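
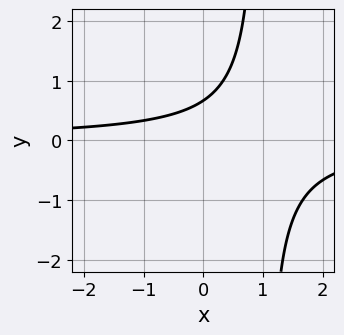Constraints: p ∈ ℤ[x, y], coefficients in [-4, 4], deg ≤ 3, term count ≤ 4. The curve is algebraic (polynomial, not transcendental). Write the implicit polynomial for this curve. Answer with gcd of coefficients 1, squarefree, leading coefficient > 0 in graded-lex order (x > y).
3*x*y - 3*y + 2

(a) Degree: no degree-1 curve has this shape, so deg p = 2.
(b) Observable constraints: it misses every integer gridline on the x-axis.
(c) Matching integer coefficients to the picture gives p.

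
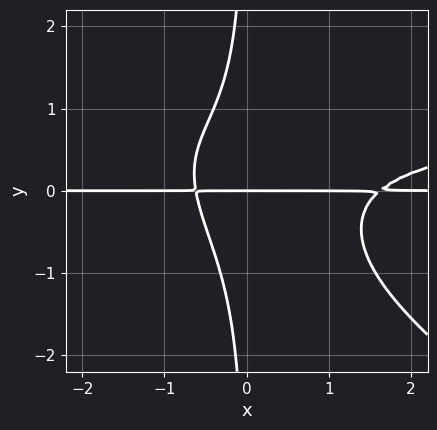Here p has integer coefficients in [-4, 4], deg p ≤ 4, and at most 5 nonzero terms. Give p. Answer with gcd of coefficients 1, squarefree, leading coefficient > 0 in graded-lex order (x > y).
2*x^2*y^2 + 3*x*y^3 - 2*x^2*y + 2*x*y + 2*y

First, deg p = 4.
Next, observable constraints: every point of the x-axis in the box is on the curve; it crosses the y-axis at the gridline y = 0.
Finally, putting this together gives p.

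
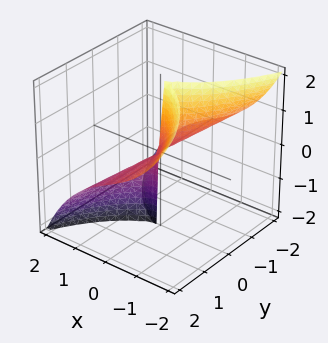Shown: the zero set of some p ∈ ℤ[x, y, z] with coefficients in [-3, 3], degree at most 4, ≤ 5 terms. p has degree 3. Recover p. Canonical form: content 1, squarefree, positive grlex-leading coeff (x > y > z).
First, degree: a generic line meets the surface in up to 3 points, so deg p = 3.
Then, reading off the gridlines: the visible z-axis segment lies entirely on the surface; every point of the y-axis in the box is on the surface; it crosses the x-axis at the gridline x = 0.
Finally, fitting integer coefficients to these (and the overall shape) gives p.

x^3 + x*y^2 + 2*y^2*z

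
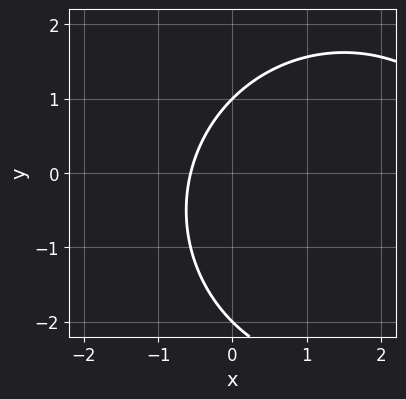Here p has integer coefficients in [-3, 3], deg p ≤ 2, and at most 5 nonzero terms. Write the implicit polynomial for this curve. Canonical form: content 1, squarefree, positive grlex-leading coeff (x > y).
The degree is 2 — the shape is more complex than any degree-1 curve.
From the visible intercepts: the y-axis gridline crossings are at y ∈ {-2, 1}.
Solving for integer coefficients yields p as stated.

x^2 + y^2 - 3*x + y - 2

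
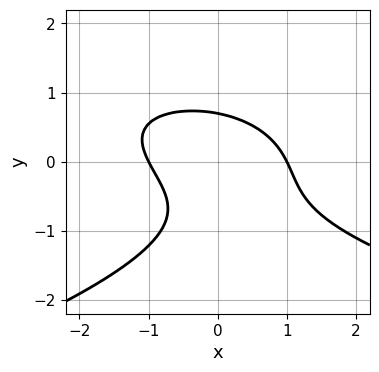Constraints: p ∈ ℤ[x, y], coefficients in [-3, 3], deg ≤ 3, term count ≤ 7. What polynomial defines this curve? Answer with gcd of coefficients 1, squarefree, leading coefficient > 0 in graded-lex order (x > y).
First, deg p = 3. The shape is more complex than any degree-2 curve.
Then, checking where it meets the axes: among the integer gridlines, it crosses the x-axis at x ∈ {-1, 1}.
Finally, fitting integer coefficients to these (and the overall shape) gives p.

3*y^3 + 2*x^2 + 2*x*y + 2*y^2 - 2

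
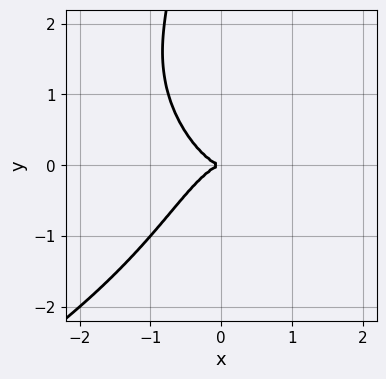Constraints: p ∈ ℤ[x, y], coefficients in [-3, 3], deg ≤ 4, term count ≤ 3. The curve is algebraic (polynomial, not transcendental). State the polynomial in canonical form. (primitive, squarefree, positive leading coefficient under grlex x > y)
x*y^3 + 3*x^3 + 2*y^2

1. The degree is 4 — a generic line meets the curve in up to 4 points.
2. Observable constraints: it meets the x-axis at x = 0 (among the integer gridlines); it crosses the y-axis at the gridline y = 0.
3. These observations pin down the coefficients.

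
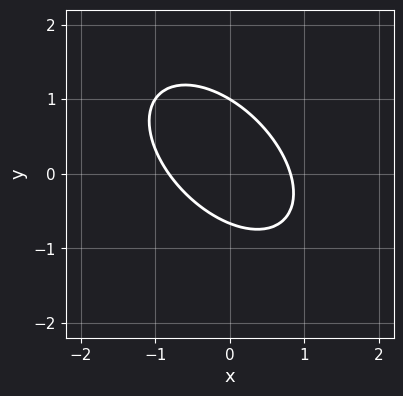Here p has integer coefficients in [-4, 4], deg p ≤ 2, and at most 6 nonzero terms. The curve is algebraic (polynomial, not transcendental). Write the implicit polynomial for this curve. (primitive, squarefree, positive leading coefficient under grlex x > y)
First, the degree is 2 — a generic line meets the curve in up to 2 points.
Next, from the visible intercepts: one y-axis crossing is at y = 1.
Finally, putting this together gives p.

3*x^2 + 3*x*y + 3*y^2 - y - 2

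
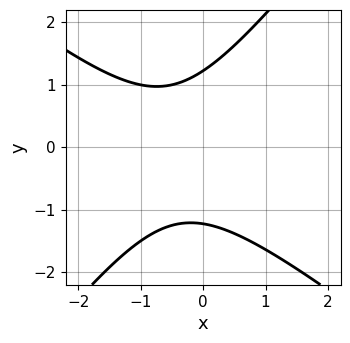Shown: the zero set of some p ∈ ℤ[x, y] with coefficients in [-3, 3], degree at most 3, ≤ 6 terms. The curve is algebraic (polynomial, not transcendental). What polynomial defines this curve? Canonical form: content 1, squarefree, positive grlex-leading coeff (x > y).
(a) Degree: no degree-1 curve has this shape, so deg p = 2.
(b) Reading off the gridlines: the curve avoids every integer x-axis point in the box.
(c) Solving for integer coefficients yields p as stated.

2*x^2 + x*y - 2*y^2 + 2*x + 3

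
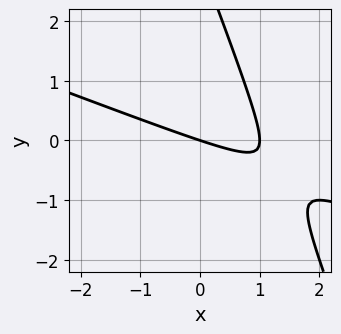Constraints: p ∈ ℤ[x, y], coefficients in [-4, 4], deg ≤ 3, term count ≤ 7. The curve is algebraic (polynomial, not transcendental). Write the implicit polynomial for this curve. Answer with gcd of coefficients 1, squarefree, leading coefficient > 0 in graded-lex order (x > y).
x^2 + 3*x*y + y^2 - x - 3*y

1. The degree is 2 — a generic line meets the curve in up to 2 points.
2. Checking where it meets the axes: it meets the y-axis at y = 0 (among the integer gridlines); the x-axis gridline crossings are at x ∈ {0, 1}.
3. Matching integer coefficients to the picture gives p.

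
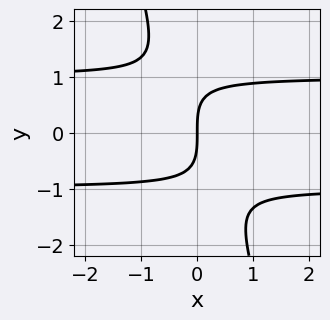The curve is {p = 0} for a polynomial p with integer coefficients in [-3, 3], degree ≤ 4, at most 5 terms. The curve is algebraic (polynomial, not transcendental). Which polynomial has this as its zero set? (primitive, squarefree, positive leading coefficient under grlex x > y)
3*x*y^2 + y^3 - 3*x

1. deg p = 3. A generic line meets the curve in up to 3 points.
2. Reading off the gridlines: it meets the y-axis at y = 0 (among the integer gridlines); it meets the x-axis at x = 0 (among the integer gridlines).
3. Putting this together gives p.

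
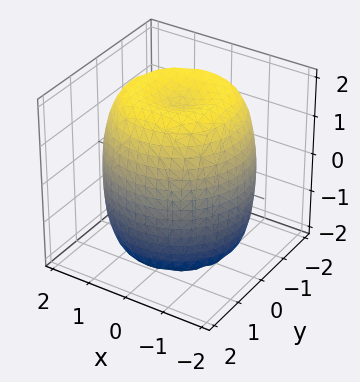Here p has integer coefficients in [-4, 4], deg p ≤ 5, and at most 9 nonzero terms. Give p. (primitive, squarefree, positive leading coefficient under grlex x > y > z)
First, deg p = 4.
Next, symmetries: the surface is invariant under rotation about z: p = q(x² + y², z).
Then, against the integer gridlines: a circular section at z = 2 has radius exactly 1.
Finally, together with the visible shape, these determine p as stated.

x^4 + 2*x^2*y^2 + y^4 - 2*x^2 - 2*y^2 + z^2 - 3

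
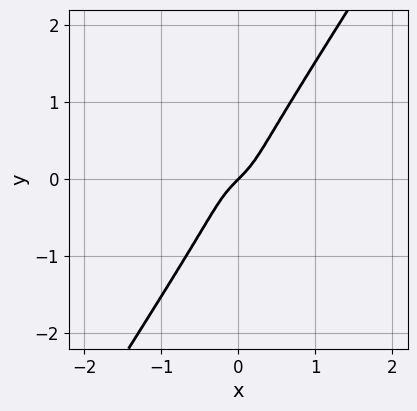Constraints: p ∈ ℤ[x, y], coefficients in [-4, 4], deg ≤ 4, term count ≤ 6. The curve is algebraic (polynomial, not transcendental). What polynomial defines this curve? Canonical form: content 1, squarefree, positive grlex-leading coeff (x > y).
1. Degree: the shape is more complex than any degree-2 curve, so deg p = 3.
2. Observable constraints: one x-axis crossing is at x = 0; it crosses the y-axis at the gridline y = 0.
3. The integer polynomial consistent with all of this is the stated p.

3*x^3 + 3*x^2*y - 2*y^3 + x - y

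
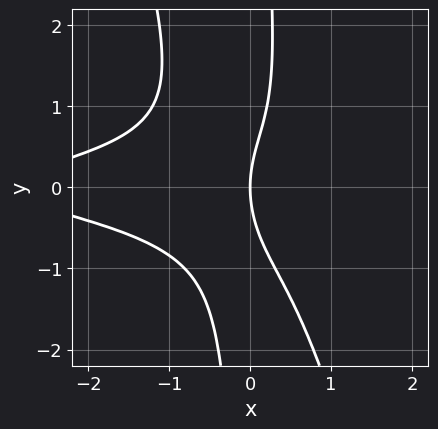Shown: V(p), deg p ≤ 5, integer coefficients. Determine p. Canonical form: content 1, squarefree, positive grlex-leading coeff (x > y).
3*x^2*y^2 + x*y^3 + x^2 - y^2 + 3*x

(a) The degree is 4 — the shape is more complex than any degree-3 curve.
(b) Reading off the gridlines: it meets the y-axis at y = 0 (among the integer gridlines); one x-axis crossing is at x = 0.
(c) Fitting integer coefficients to these (and the overall shape) gives p.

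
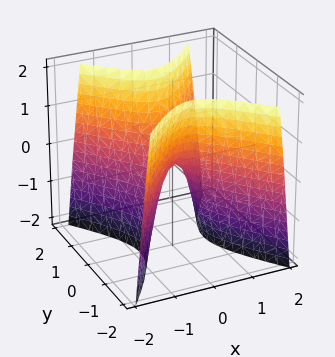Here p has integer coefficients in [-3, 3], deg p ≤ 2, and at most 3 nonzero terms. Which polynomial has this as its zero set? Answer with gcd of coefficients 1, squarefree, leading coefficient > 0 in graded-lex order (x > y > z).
(a) deg p = 2.
(b) Symmetries: the x ↦ −x reflection is a symmetry, so x appears only in even powers; it's symmetric under y → −y, forcing even powers of y.
(c) Observable constraints: it meets the y-axis at y = 0 (among the integer gridlines); it meets the x-axis at x = 0 (among the integer gridlines).
(d) These observations pin down the coefficients.

3*x^2 - 2*y^2 + z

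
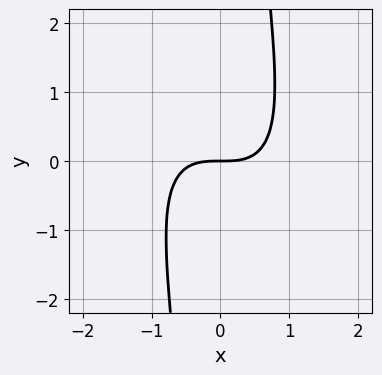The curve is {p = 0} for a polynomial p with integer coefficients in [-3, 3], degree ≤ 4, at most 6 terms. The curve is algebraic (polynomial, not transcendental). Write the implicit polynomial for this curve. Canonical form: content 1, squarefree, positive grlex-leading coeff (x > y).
2*x^3 + 2*x^2*y + x*y^2 - 3*y

deg p = 3.
From the visible intercepts: it meets the x-axis at x = 0 (among the integer gridlines); it crosses the y-axis at the gridline y = 0.
Fitting integer coefficients to these (and the overall shape) gives p.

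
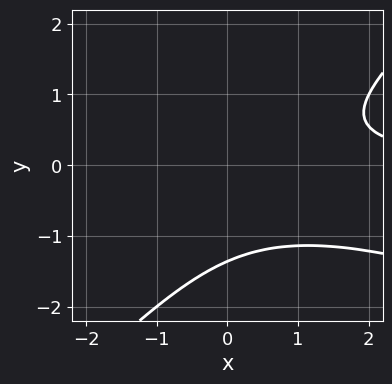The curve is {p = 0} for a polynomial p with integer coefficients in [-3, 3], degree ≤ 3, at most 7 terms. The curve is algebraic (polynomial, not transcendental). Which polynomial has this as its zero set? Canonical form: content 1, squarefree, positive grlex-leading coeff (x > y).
x^2*y + 2*x*y^2 - 3*y^3 - 3*y^2 - 2

First, the degree is 3 — the shape is more complex than any degree-2 curve.
Then, checking where it meets the axes: no x-intercept at any integer in the box.
Finally, solving for integer coefficients yields p as stated.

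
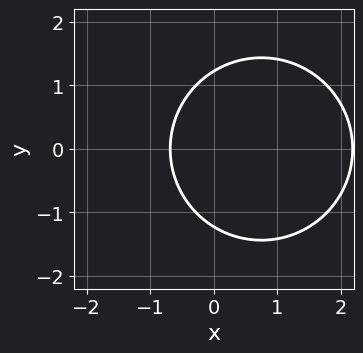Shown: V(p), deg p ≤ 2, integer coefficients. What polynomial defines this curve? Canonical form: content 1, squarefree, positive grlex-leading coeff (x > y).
2*x^2 + 2*y^2 - 3*x - 3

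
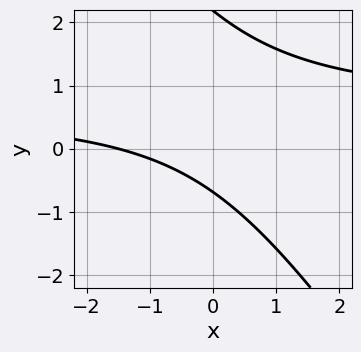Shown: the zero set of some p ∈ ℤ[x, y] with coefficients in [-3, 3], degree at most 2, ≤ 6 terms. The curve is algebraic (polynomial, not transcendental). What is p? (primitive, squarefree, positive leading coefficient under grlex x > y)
Degree: the shape is more complex than any degree-1 curve, so deg p = 2.
The integer polynomial consistent with all of this is the stated p.

3*x*y + 2*y^2 - 2*x - 3*y - 3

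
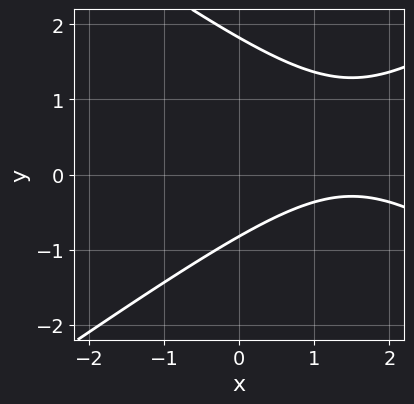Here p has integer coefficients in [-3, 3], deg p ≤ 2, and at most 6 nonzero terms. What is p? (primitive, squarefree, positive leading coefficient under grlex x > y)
x^2 - 2*y^2 - 3*x + 2*y + 3

(a) Degree: a generic line meets the curve in up to 2 points, so deg p = 2.
(b) From the visible intercepts: it misses every integer gridline on the x-axis.
(c) Fitting integer coefficients to these (and the overall shape) gives p.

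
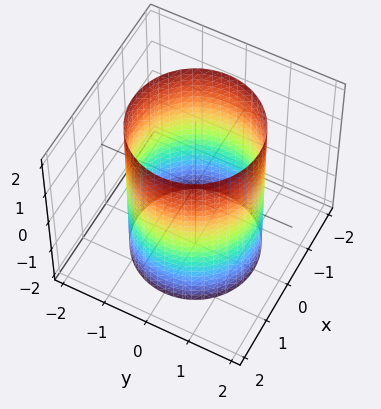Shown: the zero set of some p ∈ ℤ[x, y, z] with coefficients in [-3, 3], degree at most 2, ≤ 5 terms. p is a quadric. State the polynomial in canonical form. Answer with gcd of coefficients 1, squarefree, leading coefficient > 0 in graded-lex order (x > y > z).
(a) The degree is 2 — a cylinder; a quadric.
(b) Symmetries: the z ↦ −z reflection is a symmetry, so z appears only in even powers; rotational symmetry about the z-axis ⇒ p depends on x, y only through x² + y².
(c) From the visible intercepts: a circular section at z = 1 has radius between 1 and 2; no z-intercept at any integer in the box.
(d) Solving for integer coefficients yields p as stated.

x^2 + y^2 - 2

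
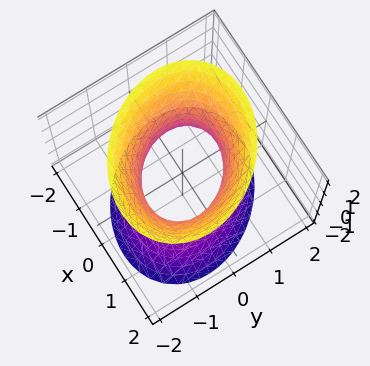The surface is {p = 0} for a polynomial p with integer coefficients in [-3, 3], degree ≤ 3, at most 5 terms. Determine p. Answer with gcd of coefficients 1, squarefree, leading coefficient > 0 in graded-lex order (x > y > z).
2*x^2 + x*y + 2*y^2 - z^2 - 2

(a) The degree is 2 — the shape is more complex than any degree-1 surface.
(b) Checking where it meets the axes: among the integer gridlines, it crosses the y-axis at y ∈ {-1, 1}; among the integer gridlines, it crosses the x-axis at x ∈ {-1, 1}.
(c) Fitting integer coefficients to these (and the overall shape) gives p.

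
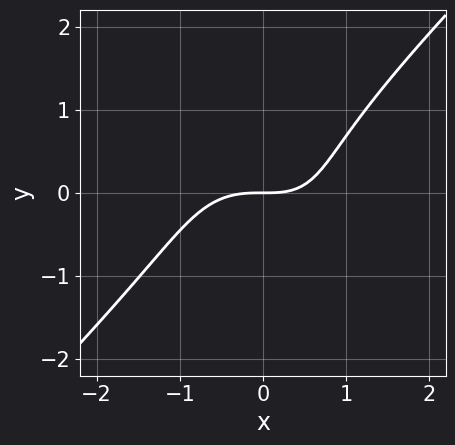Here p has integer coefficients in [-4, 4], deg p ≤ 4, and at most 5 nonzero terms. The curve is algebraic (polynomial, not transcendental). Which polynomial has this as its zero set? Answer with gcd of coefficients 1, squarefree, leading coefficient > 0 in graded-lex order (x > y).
Degree: a generic line meets the curve in up to 3 points, so deg p = 3.
Against the integer gridlines: it meets the y-axis at y = 0 (among the integer gridlines); one x-axis crossing is at x = 0.
Matching integer coefficients to the picture gives p.

2*x^3 - 2*y^3 + x*y - 3*y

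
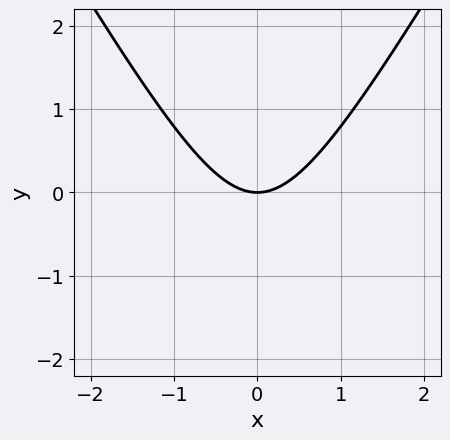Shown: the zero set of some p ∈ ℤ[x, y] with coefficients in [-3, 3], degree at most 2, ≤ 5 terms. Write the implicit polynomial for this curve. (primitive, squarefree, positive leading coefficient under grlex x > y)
deg p = 2. The shape is more complex than any degree-1 curve.
Symmetries: it's symmetric under x → −x, forcing even powers of x.
From the axis intercepts and sections: it meets the x-axis at x = 0 (among the integer gridlines); it meets the y-axis at y = 0 (among the integer gridlines).
Solving for integer coefficients yields p as stated.

3*x^2 - y^2 - 3*y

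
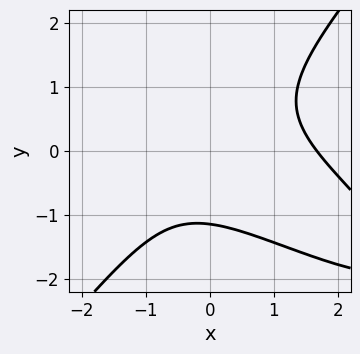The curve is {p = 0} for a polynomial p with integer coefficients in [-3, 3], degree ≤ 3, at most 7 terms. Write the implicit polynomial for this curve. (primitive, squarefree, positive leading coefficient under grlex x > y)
x^3 + 2*x^2*y - 2*y^3 - x - 3

First, the degree is 3 — the shape is more complex than any degree-2 curve.
Finally, putting this together gives p.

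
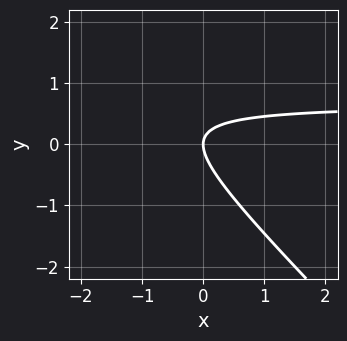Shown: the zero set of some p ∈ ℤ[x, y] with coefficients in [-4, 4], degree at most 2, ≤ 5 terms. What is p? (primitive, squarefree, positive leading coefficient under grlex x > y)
The degree is 2 — the shape is more complex than any degree-1 curve.
Checking where it meets the axes: it crosses the x-axis at the gridline x = 0; it crosses the y-axis at the gridline y = 0.
Solving for integer coefficients yields p as stated.

3*x*y + 3*y^2 - 2*x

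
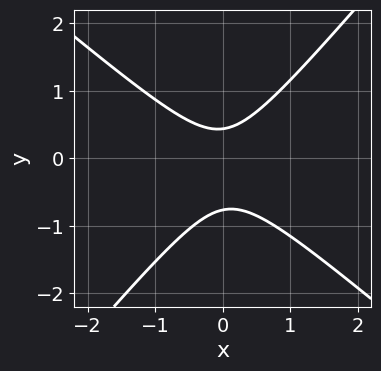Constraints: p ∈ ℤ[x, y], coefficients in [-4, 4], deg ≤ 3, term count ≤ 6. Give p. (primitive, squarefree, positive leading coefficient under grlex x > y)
3*x^2 + x*y - 3*y^2 - y + 1

First, degree: the shape is more complex than any degree-1 curve, so deg p = 2.
Then, from the visible intercepts: no x-intercept at any integer in the box.
Finally, matching integer coefficients to the picture gives p.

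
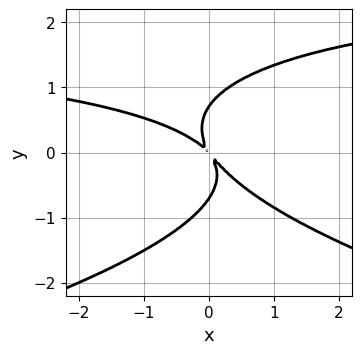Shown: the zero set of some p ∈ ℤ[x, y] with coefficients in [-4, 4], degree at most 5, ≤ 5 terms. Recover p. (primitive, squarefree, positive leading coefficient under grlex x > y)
(a) deg p = 4. A generic line meets the curve in up to 4 points.
(b) Matching integer coefficients to the picture gives p.

2*y^4 + x^2*y - 2*x^2 - 3*x*y - y^2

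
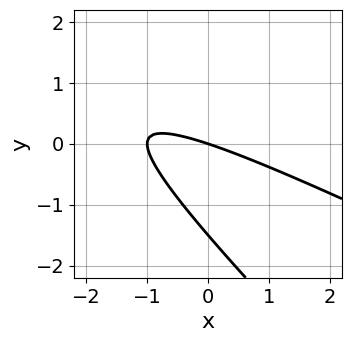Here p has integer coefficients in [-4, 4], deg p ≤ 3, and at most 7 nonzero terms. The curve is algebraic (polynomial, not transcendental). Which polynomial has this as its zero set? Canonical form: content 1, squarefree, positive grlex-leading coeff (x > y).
First, deg p = 2.
Next, checking where it meets the axes: one y-axis crossing is at y = 0; among the integer gridlines, it crosses the x-axis at x ∈ {-1, 0}.
Finally, putting this together gives p.

x^2 + 3*x*y + 2*y^2 + x + 3*y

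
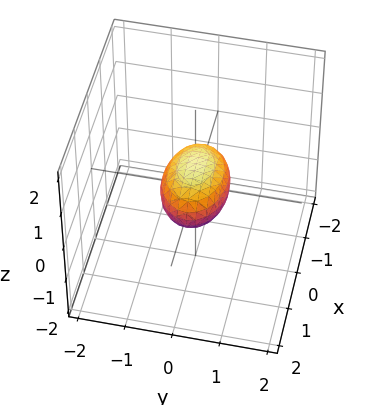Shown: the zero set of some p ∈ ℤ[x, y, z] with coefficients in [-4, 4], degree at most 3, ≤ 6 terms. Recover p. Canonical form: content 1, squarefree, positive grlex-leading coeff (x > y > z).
x^2 + 2*y^2 + 2*z^2 - 1

First, degree: bounded and convex; a quadric, so deg p = 2.
Then, symmetries: mirror symmetry y ↦ −y ⇒ only even powers of y; mirror symmetry z ↦ −z ⇒ only even powers of z; it's symmetric under x → −x, forcing even powers of x.
Next, from the visible intercepts: the x-axis gridline crossings are at x ∈ {-1, 1}.
Finally, putting this together gives p.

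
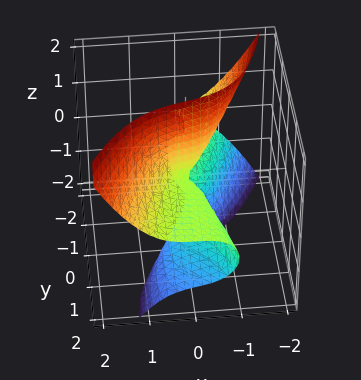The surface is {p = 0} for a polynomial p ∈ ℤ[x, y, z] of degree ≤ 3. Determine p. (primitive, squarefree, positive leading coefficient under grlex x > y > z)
3*x^3 + x*z^2 - y^2*z - 3*y*z^2 - 2*y*z

(a) Degree: no degree-2 surface has this shape, so deg p = 3.
(b) Reading off the gridlines: one x-axis crossing is at x = 0; the visible y-axis segment lies entirely on the surface.
(c) Putting this together gives p. Check: (0, 0, -1) on the z-axis lies on the surface, and p(0, 0, -1) = 0. ✓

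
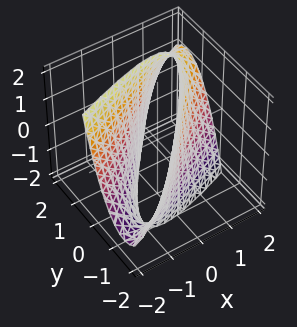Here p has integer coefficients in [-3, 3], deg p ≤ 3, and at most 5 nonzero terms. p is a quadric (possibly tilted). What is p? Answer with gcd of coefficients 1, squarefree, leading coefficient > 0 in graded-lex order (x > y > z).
x^2 - 3*x*y + x*z + 2*y^2 - 2

1. deg p = 2. The shape is more complex than any degree-1 surface.
2. From the axis intercepts and sections: the y-axis gridline crossings are at y ∈ {-1, 1}; the surface avoids every integer z-axis point in the box.
3. Fitting integer coefficients to these (and the overall shape) gives p.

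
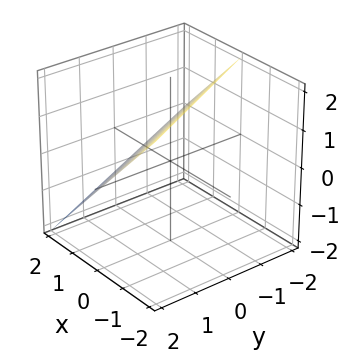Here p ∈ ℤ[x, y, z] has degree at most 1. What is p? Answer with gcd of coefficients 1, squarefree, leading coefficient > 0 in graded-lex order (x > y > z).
1. Degree: the surface is flat (a plane), so deg p = 1.
2. Checking where it meets the axes: one z-axis crossing is at z = 1; it crosses the y-axis at the gridline y = 2.
3. Matching integer coefficients to the picture gives p.

2*x + y + 2*z - 2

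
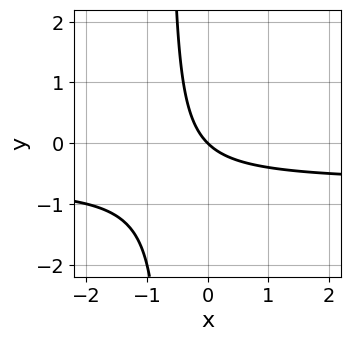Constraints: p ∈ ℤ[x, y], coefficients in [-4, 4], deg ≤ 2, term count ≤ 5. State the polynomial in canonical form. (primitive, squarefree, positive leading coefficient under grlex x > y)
First, the degree is 2 — the shape is more complex than any degree-1 curve.
Then, against the integer gridlines: it crosses the y-axis at the gridline y = 0; it crosses the x-axis at the gridline x = 0.
Finally, matching integer coefficients to the picture gives p.

3*x*y + 2*x + 2*y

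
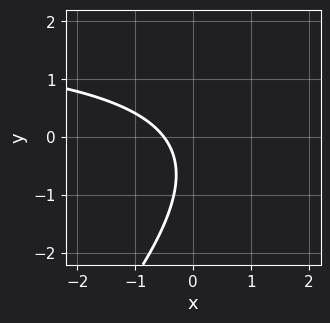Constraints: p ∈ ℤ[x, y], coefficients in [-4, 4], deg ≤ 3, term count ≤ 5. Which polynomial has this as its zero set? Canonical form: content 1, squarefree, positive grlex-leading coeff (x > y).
x*y - y^2 - 2*x - y - 1

Degree: no degree-1 curve has this shape, so deg p = 2.
Observable constraints: the curve avoids every integer y-axis point in the box.
Assembling these constraints gives the stated polynomial.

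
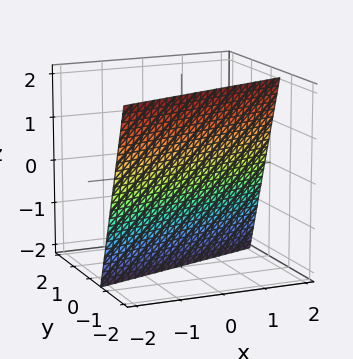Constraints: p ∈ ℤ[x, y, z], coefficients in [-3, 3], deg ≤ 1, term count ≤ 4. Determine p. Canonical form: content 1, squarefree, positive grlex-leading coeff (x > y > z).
x - 3*y - z - 2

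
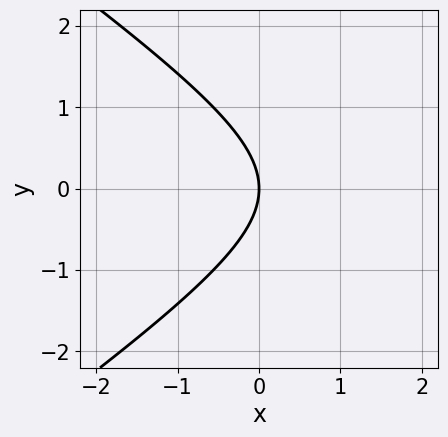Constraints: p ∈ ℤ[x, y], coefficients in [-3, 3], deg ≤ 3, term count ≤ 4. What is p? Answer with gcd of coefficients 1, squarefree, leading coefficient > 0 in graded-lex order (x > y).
x^2 - 2*y^2 - 3*x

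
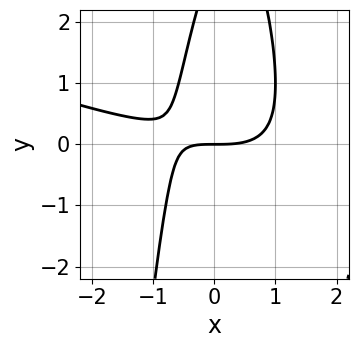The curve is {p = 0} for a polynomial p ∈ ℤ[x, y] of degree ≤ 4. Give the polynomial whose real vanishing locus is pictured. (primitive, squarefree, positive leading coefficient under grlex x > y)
(a) Degree: no degree-2 curve has this shape, so deg p = 3.
(b) Observable constraints: one x-axis crossing is at x = 0; one y-axis crossing is at y = 0.
(c) Together with the visible shape, these determine p as stated.

x^3 + 3*x^2*y - 2*x*y + y^2 - 3*y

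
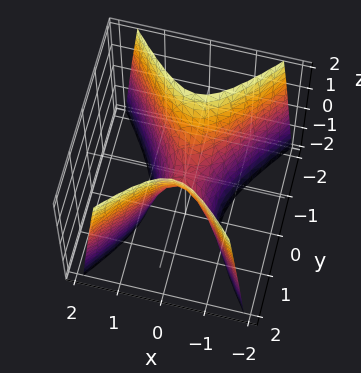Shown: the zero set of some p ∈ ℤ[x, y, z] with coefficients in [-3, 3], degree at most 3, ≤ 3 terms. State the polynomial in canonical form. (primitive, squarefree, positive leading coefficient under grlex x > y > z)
3*x^2 - 2*y^2 + z

Degree: a hyperbolic paraboloid; a quadric, so deg p = 2.
Symmetries: the y ↦ −y reflection is a symmetry, so y appears only in even powers; it's symmetric under x → −x, forcing even powers of x.
Checking where it meets the axes: it crosses the y-axis at the gridline y = 0; it crosses the z-axis at the gridline z = 0; it meets the x-axis at x = 0 (among the integer gridlines).
Together with the visible shape, these determine p as stated.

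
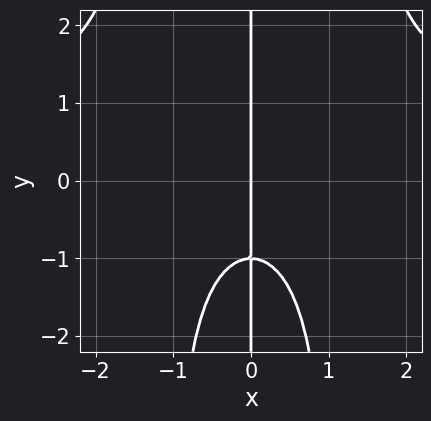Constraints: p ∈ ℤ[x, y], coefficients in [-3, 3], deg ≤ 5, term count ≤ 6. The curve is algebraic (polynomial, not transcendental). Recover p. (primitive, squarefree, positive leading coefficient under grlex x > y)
2*x^3*y - 2*x^3 - 3*x*y - 3*x

1. Degree: the shape is more complex than any degree-3 curve, so deg p = 4.
2. Checking where it meets the axes: every point of the y-axis in the box is on the curve; it meets the x-axis at x = 0 (among the integer gridlines).
3. Solving for integer coefficients yields p as stated.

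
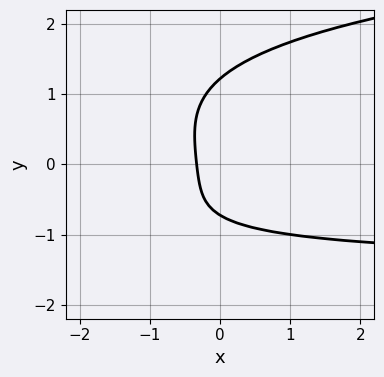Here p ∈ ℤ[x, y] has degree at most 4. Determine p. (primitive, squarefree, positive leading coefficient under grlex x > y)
y^4 - 2*x*y - 3*x - y - 1

First, the degree is 4 — the shape is more complex than any degree-3 curve.
Finally, the integer polynomial consistent with all of this is the stated p.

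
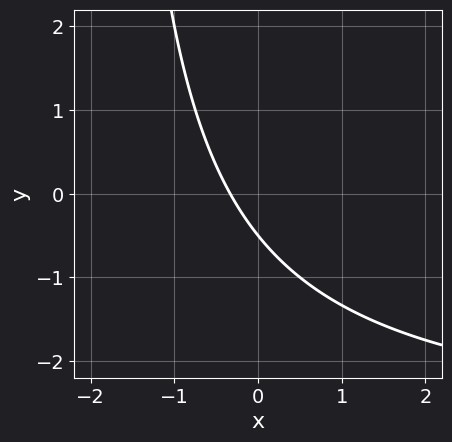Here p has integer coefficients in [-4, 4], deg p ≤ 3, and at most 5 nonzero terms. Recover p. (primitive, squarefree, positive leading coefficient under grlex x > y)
x*y + 3*x + 2*y + 1

First, the degree is 2 — a generic line meets the curve in up to 2 points.
Finally, putting this together gives p.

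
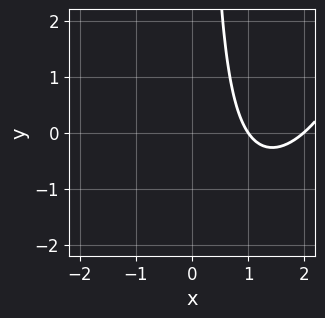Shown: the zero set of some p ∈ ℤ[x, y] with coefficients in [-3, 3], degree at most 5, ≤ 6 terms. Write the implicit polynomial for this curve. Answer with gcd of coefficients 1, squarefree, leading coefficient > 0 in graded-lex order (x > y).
First, degree: a generic line meets the curve in up to 4 points, so deg p = 4.
Then, observable constraints: it misses every integer gridline on the y-axis; the x-axis gridline crossings are at x ∈ {1, 2}.
Finally, these observations pin down the coefficients.

x^4 - 2*x^3 - 2*x^2*y - x + 2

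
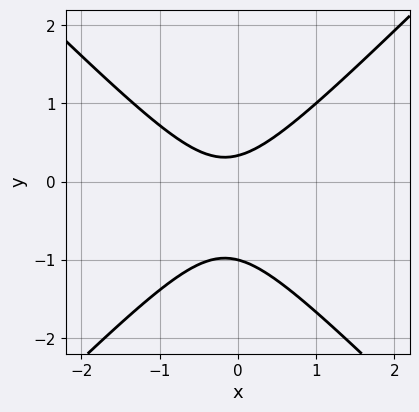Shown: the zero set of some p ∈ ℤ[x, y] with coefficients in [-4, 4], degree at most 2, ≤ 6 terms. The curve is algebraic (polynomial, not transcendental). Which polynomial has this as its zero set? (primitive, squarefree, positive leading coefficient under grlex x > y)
(a) deg p = 2. The shape is more complex than any degree-1 curve.
(b) From the visible intercepts: it misses every integer gridline on the x-axis; one y-axis crossing is at y = -1.
(c) Matching integer coefficients to the picture gives p.

3*x^2 - 3*y^2 + x - 2*y + 1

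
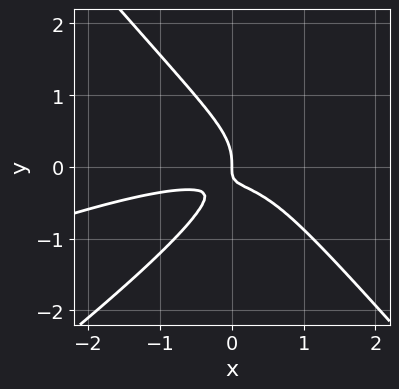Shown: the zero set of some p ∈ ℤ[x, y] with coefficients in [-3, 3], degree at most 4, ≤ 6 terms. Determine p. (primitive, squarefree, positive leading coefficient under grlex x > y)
Degree: no degree-2 curve has this shape, so deg p = 3.
From the axis intercepts and sections: it meets the x-axis at x = 0 (among the integer gridlines); it meets the y-axis at y = 0 (among the integer gridlines).
Solving for integer coefficients yields p as stated.

x^3 - 3*x^2*y + 3*y^3 + 3*x*y + x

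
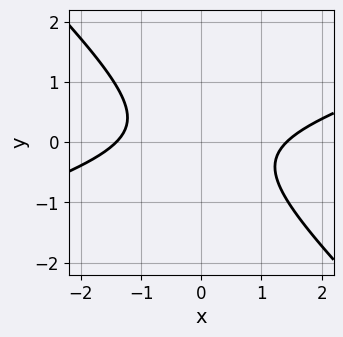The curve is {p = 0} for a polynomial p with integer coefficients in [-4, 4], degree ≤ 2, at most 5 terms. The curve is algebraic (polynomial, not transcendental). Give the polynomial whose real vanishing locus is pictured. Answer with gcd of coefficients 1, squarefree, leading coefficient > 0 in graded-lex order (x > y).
x^2 - 2*x*y - 3*y^2 - 2

First, the degree is 2 — no degree-1 curve has this shape.
Next, against the integer gridlines: it misses every integer gridline on the y-axis.
Finally, matching integer coefficients to the picture gives p.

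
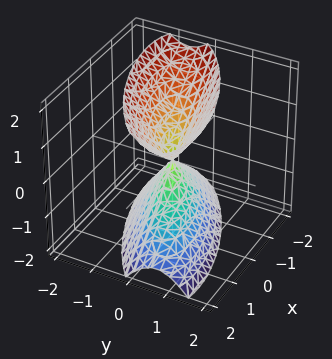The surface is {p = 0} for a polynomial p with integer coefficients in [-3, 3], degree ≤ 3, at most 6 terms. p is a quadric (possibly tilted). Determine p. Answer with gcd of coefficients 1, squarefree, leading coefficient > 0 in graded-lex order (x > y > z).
1. The picture has 2 separate pieces. They look like related sheets of one shape, so recover p as a whole.
2. Degree: a generic line meets the surface in up to 2 points, so deg p = 2.
3. From the axis intercepts and sections: it meets the y-axis at y = 0 (among the integer gridlines); it crosses the x-axis at the gridline x = 0; one z-axis crossing is at z = 0.
4. These observations pin down the coefficients.

x^2 - 2*x*y + 3*y^2 - z^2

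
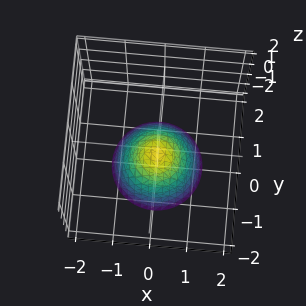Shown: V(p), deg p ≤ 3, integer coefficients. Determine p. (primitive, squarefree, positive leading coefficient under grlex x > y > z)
Degree: the shape is more complex than any degree-1 surface, so deg p = 2.
Symmetry: every cross-section ⟂ z is a circle, so x, y appear only via x² + y².
From the axis intercepts and sections: no x-intercept at any integer in the box; the surface avoids every integer y-axis point in the box; a circular section at z = -1 has radius between 0 and 1.
Matching integer coefficients to the picture gives p.

3*x^2 + 3*y^2 + 3*z + 2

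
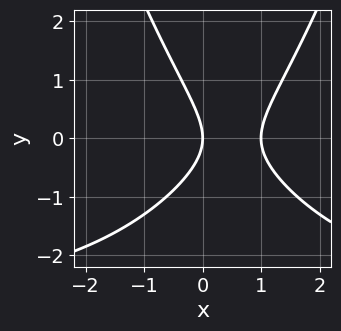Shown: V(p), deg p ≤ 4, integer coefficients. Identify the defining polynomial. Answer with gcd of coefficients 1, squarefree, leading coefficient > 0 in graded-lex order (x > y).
x^2*y + 3*x^2 - x*y - 2*y^2 - 3*x

First, deg p = 3.
Next, from the axis intercepts and sections: the x-axis gridline crossings are at x ∈ {0, 1}; it crosses the y-axis at the gridline y = 0.
Finally, assembling these constraints gives the stated polynomial.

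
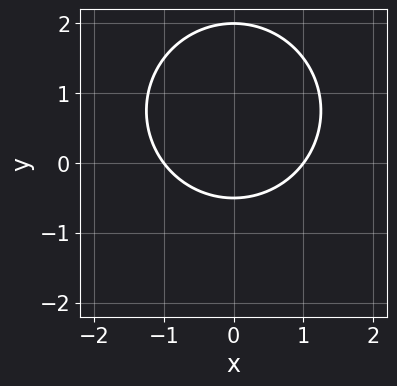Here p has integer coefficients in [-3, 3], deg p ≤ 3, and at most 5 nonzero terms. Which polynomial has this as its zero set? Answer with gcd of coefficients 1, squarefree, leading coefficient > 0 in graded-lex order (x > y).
2*x^2 + 2*y^2 - 3*y - 2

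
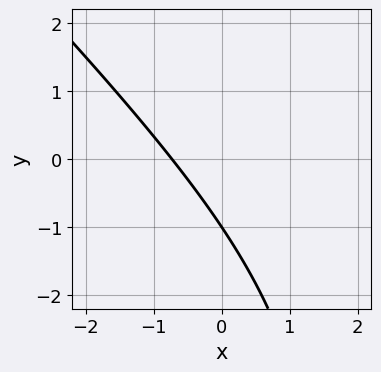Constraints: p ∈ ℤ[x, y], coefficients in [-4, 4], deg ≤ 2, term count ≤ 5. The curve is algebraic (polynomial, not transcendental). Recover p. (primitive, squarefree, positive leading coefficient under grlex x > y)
x^2 + x*y - 2*x - 2*y - 2

The degree is 2 — no degree-1 curve has this shape.
Reading off the gridlines: one y-axis crossing is at y = -1.
These observations pin down the coefficients.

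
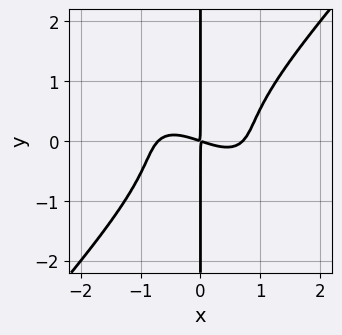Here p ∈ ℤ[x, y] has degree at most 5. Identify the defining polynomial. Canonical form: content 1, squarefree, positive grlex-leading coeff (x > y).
(a) Degree: the shape is more complex than any degree-3 curve, so deg p = 4.
(b) Reading off the gridlines: the visible y-axis segment lies entirely on the curve.
(c) Fitting integer coefficients to these (and the overall shape) gives p.

2*x^4 + 2*x^3*y - 3*x*y^3 - x^2 - 3*x*y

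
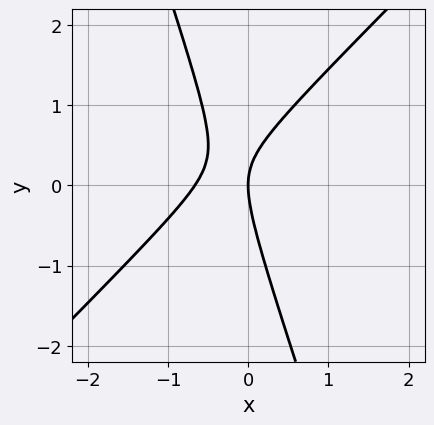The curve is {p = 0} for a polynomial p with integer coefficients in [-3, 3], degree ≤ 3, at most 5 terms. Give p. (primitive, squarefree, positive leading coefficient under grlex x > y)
3*x^2 - 2*x*y - y^2 + 2*x

First, degree: a generic line meets the curve in up to 2 points, so deg p = 2.
Next, from the visible intercepts: one y-axis crossing is at y = 0; one x-axis crossing is at x = 0.
Finally, assembling these constraints gives the stated polynomial.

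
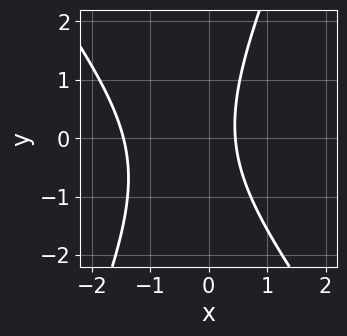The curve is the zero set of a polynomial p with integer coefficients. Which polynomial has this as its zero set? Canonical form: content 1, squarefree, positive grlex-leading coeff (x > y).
(a) Degree: a generic line meets the curve in up to 2 points, so deg p = 2.
(b) Reading off the gridlines: the curve avoids every integer y-axis point in the box.
(c) Assembling these constraints gives the stated polynomial.

3*x^2 + x*y - y^2 + 3*x - 2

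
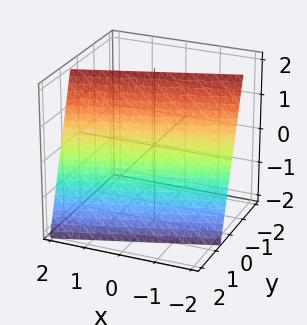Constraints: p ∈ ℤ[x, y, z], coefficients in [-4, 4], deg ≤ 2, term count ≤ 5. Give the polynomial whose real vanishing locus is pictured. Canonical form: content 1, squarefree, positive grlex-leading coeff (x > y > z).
x - 3*y - z + 2

(a) Degree: the surface is flat (a plane), so deg p = 1.
(b) Against the integer gridlines: one z-axis crossing is at z = 2; it crosses the x-axis at the gridline x = -2.
(c) Solving for integer coefficients yields p as stated.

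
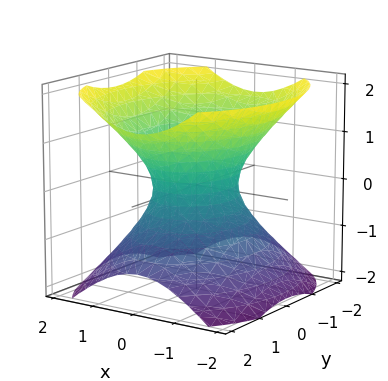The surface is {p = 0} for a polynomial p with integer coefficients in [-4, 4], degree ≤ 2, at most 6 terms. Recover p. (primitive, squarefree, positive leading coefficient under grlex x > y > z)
3*x^2 + 2*y^2 - 3*z^2 - 2

1. deg p = 2. An hourglass — one-sheet hyperboloid; a quadric.
2. Symmetries: mirror symmetry z ↦ −z ⇒ only even powers of z; it's symmetric under x → −x, forcing even powers of x; it's symmetric under y → −y, forcing even powers of y.
3. Checking where it meets the axes: the y-axis gridline crossings are at y ∈ {-1, 1}; the surface avoids every integer z-axis point in the box.
4. Matching integer coefficients to the picture gives p.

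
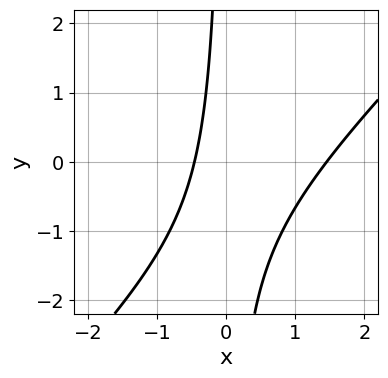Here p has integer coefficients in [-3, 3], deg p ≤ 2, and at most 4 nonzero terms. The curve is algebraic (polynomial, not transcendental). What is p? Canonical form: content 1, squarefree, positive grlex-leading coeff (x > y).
3*x^2 - 3*x*y - 3*x - 2

1. The degree is 2 — a generic line meets the curve in up to 2 points.
2. Observable constraints: no y-intercept at any integer in the box.
3. Putting this together gives p.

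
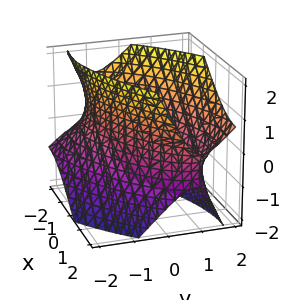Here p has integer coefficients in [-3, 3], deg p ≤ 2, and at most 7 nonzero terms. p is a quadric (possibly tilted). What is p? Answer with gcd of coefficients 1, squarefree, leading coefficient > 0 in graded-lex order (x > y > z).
(a) Degree: a generic line meets the surface in up to 2 points, so deg p = 2.
(b) From the axis intercepts and sections: no z-intercept at any integer in the box; the y-axis gridline crossings are at y ∈ {-1, 1}.
(c) Putting this together gives p.

x^2 - 2*x*y + 2*y^2 - y*z - z^2 - 2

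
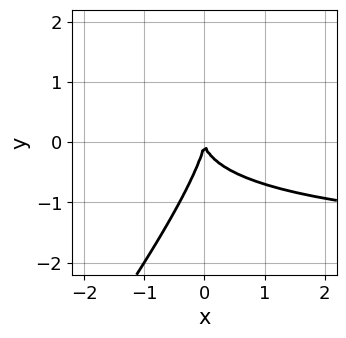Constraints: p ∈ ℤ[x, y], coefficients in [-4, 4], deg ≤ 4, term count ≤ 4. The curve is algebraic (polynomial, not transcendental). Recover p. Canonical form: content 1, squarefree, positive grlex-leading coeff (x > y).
First, the degree is 3 — the shape is more complex than any degree-2 curve.
Then, against the integer gridlines: it meets the y-axis at y = 0 (among the integer gridlines); it crosses the x-axis at the gridline x = 0.
Finally, these observations pin down the coefficients.

x^2*y - 2*x*y^2 + y^3 + 2*x^2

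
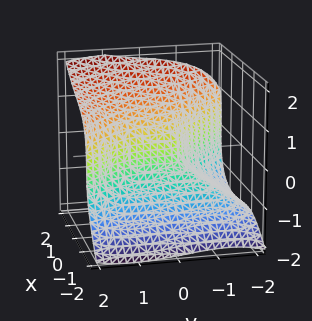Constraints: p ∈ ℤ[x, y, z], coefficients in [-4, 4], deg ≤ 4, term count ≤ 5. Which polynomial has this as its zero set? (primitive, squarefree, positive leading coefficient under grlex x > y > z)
deg p = 3.
From the visible intercepts: it crosses the y-axis at the gridline y = 0; it meets the x-axis at x = 0 (among the integer gridlines); one z-axis crossing is at z = 0.
These observations pin down the coefficients.

2*x^3 + y^3 - 3*z^3 + 2*x*y + 2*x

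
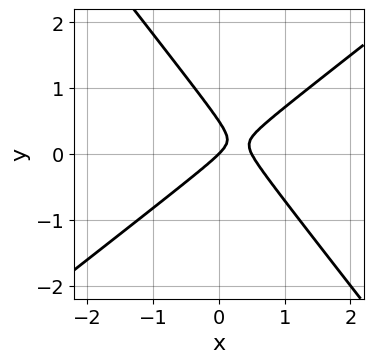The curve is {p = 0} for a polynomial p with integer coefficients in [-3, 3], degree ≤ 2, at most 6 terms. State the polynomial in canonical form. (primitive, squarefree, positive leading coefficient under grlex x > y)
First, deg p = 2.
Then, from the axis intercepts and sections: it meets the x-axis at x = 0 (among the integer gridlines); it meets the y-axis at y = 0 (among the integer gridlines).
Finally, together with the visible shape, these determine p as stated.

2*x^2 - x*y - 2*y^2 - x + y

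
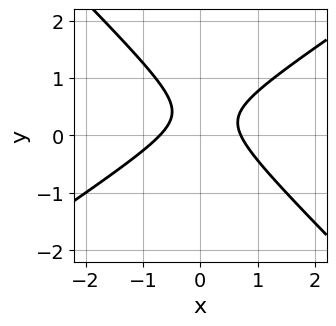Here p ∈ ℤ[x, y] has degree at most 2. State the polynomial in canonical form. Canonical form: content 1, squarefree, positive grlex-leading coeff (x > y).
2*x^2 - x*y - 3*y^2 + 2*y - 1

(a) Degree: the shape is more complex than any degree-1 curve, so deg p = 2.
(b) Observable constraints: no y-intercept at any integer in the box.
(c) Putting this together gives p.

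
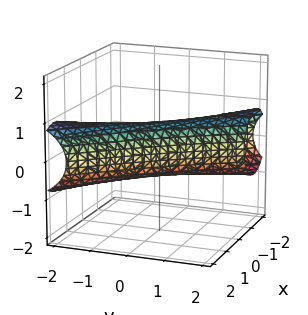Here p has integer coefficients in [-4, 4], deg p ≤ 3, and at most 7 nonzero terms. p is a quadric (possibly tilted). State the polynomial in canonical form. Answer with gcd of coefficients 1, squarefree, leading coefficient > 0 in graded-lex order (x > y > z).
First, degree: the shape is more complex than any degree-1 surface, so deg p = 2.
Next, from the visible intercepts: among the integer gridlines, it crosses the y-axis at y ∈ {-1, 1}.
Finally, solving for integer coefficients yields p as stated.

2*x^2 + 3*x*y + y^2 + 2*z^2 - 1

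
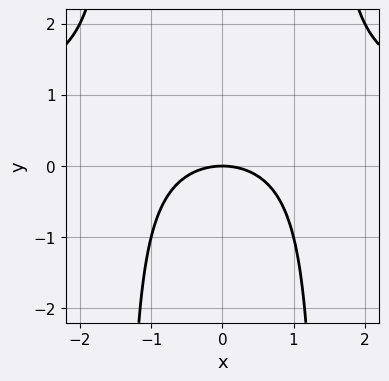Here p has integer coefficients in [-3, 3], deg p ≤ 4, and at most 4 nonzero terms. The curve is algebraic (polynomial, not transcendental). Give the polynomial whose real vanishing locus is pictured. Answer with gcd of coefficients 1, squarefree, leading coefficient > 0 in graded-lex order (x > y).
(a) The degree is 3 — the shape is more complex than any degree-2 curve.
(b) Symmetries: mirror symmetry x ↦ −x ⇒ only even powers of x.
(c) From the axis intercepts and sections: one x-axis crossing is at x = 0; it meets the y-axis at y = 0 (among the integer gridlines).
(d) Matching integer coefficients to the picture gives p.

x^2*y - x^2 - 2*y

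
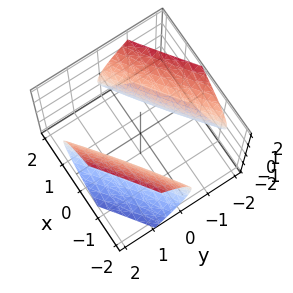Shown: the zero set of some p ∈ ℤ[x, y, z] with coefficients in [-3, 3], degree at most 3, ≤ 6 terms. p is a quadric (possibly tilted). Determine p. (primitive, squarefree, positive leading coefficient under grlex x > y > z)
x^2 - 3*x*y + 2*y^2 - 2*z^2 - 3

(a) The picture has 2 separate pieces. Treating them together as one polynomial.
(b) deg p = 2. No degree-1 surface has this shape.
(c) Observable constraints: no z-intercept at any integer in the box.
(d) Fitting integer coefficients to these (and the overall shape) gives p.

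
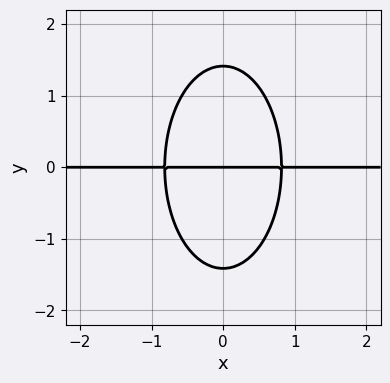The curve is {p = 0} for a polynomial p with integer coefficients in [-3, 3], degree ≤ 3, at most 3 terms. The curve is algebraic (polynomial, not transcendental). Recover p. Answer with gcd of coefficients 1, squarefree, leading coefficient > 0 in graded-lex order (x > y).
Degree: the shape is more complex than any degree-2 curve, so deg p = 3.
Symmetries: the x ↦ −x reflection is a symmetry, so x appears only in even powers.
Against the integer gridlines: it crosses the y-axis at the gridline y = 0; the visible x-axis segment lies entirely on the curve.
Assembling these constraints gives the stated polynomial.

3*x^2*y + y^3 - 2*y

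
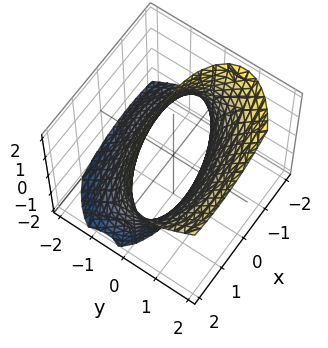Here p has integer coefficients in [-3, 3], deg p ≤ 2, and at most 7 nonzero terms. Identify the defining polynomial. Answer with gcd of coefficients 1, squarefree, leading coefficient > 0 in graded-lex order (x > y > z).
The degree is 2 — no degree-1 surface has this shape.
Against the integer gridlines: no z-intercept at any integer in the box; among the integer gridlines, it crosses the y-axis at y ∈ {-1, 1}.
Together with the visible shape, these determine p as stated.

x^2 - x*y + 3*y^2 - 3*y*z - 3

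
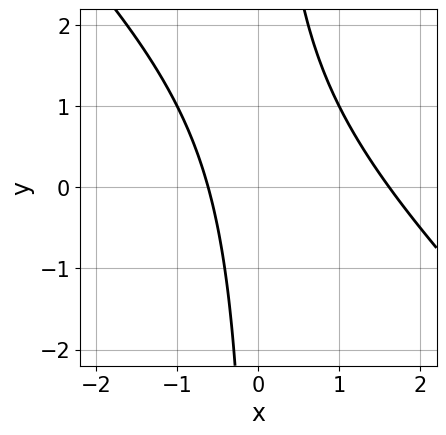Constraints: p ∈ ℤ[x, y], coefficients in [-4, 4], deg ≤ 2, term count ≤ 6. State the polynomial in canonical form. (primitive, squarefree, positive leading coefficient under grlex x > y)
(a) The degree is 2 — no degree-1 curve has this shape.
(b) Against the integer gridlines: the curve avoids every integer y-axis point in the box.
(c) The integer polynomial consistent with all of this is the stated p.

x^2 + x*y - x - 1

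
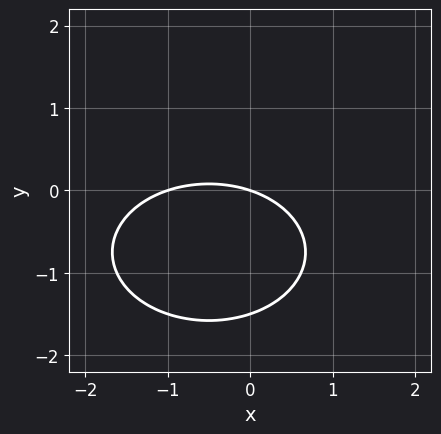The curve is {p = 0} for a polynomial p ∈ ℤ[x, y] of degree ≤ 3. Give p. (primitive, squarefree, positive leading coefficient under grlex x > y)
x^2 + 2*y^2 + x + 3*y

deg p = 2. A generic line meets the curve in up to 2 points.
Observable constraints: the x-axis gridline crossings are at x ∈ {-1, 0}; one y-axis crossing is at y = 0.
Matching integer coefficients to the picture gives p.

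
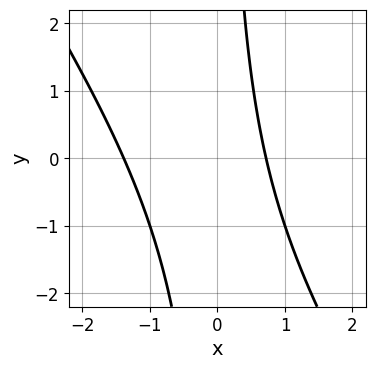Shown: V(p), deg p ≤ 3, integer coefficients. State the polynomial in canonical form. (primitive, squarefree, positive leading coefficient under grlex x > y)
Degree: a generic line meets the curve in up to 2 points, so deg p = 2.
From the visible intercepts: it misses every integer gridline on the y-axis.
Assembling these constraints gives the stated polynomial.

3*x^2 + 2*x*y + 2*x - 3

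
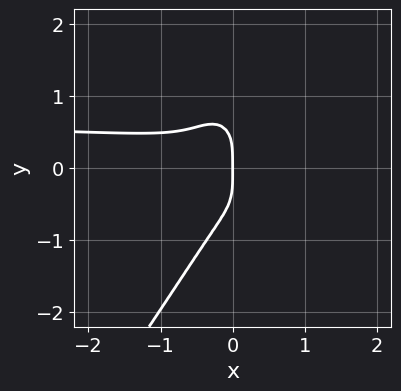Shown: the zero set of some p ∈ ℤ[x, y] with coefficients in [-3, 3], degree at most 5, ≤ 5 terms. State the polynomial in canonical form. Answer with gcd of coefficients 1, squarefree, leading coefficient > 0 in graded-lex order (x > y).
3*x^3*y - y^4 - 2*x^3 - 3*x^2*y - x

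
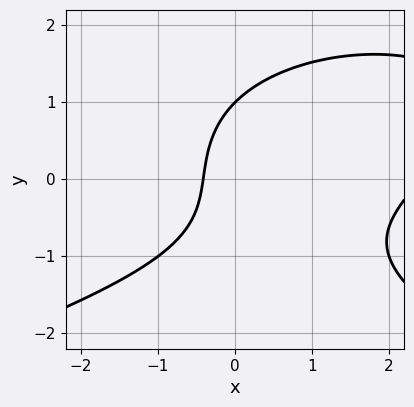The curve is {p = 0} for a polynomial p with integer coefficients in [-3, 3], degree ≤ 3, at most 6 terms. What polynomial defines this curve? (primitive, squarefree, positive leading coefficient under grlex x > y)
y^3 + x^2 - x*y - 2*x - 1

deg p = 3. A generic line meets the curve in up to 3 points.
Against the integer gridlines: one y-axis crossing is at y = 1.
Together with the visible shape, these determine p as stated.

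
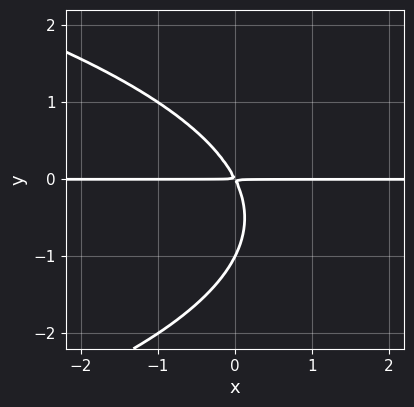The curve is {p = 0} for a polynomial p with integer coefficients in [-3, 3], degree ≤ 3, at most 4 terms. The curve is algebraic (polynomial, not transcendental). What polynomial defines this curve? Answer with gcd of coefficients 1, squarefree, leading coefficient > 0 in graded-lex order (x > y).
First, the degree is 3 — a generic line meets the curve in up to 3 points.
Next, from the visible intercepts: it meets the y-axis at y = -1 (among the integer gridlines); the visible x-axis segment lies entirely on the curve.
Finally, matching integer coefficients to the picture gives p.

y^3 + 2*x*y + y^2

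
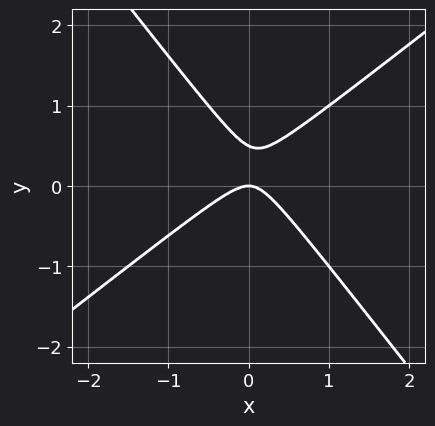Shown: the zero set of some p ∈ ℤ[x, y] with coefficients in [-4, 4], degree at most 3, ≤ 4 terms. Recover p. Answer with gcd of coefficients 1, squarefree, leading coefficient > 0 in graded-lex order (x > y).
2*x^2 - x*y - 2*y^2 + y

(a) Degree: a generic line meets the curve in up to 2 points, so deg p = 2.
(b) From the visible intercepts: it crosses the y-axis at the gridline y = 0; it meets the x-axis at x = 0 (among the integer gridlines).
(c) The integer polynomial consistent with all of this is the stated p.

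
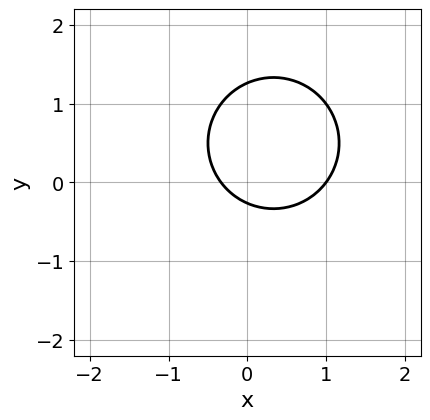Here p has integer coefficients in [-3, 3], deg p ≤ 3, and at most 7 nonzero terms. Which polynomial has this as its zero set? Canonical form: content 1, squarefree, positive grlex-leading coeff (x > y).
3*x^2 + 3*y^2 - 2*x - 3*y - 1

The degree is 2 — a generic line meets the curve in up to 2 points.
From the axis intercepts and sections: it crosses the x-axis at the gridline x = 1.
Assembling these constraints gives the stated polynomial.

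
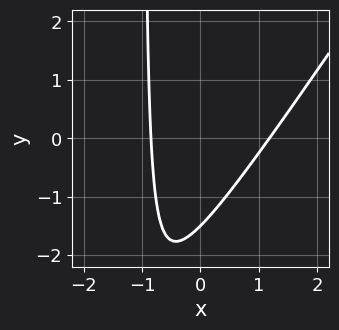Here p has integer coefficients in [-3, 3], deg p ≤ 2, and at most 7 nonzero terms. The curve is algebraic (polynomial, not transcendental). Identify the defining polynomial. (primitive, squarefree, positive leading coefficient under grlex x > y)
3*x^2 - 2*x*y - x - 2*y - 3

1. The degree is 2 — a generic line meets the curve in up to 2 points.
2. Matching integer coefficients to the picture gives p.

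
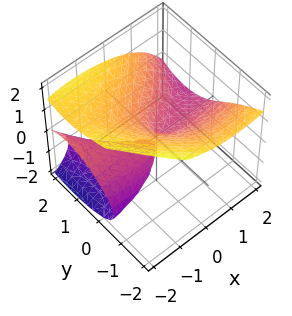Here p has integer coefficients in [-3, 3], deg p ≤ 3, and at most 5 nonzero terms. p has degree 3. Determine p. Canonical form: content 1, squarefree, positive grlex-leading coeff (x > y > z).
x^2*y + 2*z^3 + 3*x*z - 2*y^2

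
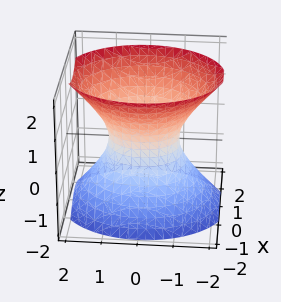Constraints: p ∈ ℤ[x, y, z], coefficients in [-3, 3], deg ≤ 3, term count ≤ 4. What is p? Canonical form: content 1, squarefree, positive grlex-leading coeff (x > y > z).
3*x^2 + 2*y^2 - 2*z^2 - 2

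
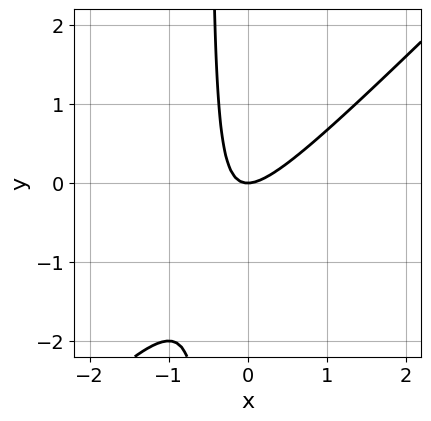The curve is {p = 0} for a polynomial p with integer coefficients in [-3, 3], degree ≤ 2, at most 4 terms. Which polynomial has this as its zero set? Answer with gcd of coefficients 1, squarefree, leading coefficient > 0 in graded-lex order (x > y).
2*x^2 - 2*x*y - y

1. The degree is 2 — no degree-1 curve has this shape.
2. From the axis intercepts and sections: it crosses the y-axis at the gridline y = 0; it crosses the x-axis at the gridline x = 0.
3. These observations pin down the coefficients.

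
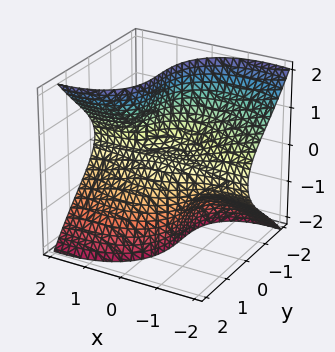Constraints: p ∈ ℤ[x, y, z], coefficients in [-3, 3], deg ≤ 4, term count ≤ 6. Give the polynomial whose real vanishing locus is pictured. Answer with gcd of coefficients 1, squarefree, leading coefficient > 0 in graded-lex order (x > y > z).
2*x^2*y - 3*x*z^2 + 2*y^3 + y^2 + 2*z

First, degree: the shape is more complex than any degree-2 surface, so deg p = 3.
Next, from the axis intercepts and sections: the visible x-axis segment lies entirely on the surface; one z-axis crossing is at z = 0; it crosses the y-axis at the gridline y = 0.
Finally, solving for integer coefficients yields p as stated.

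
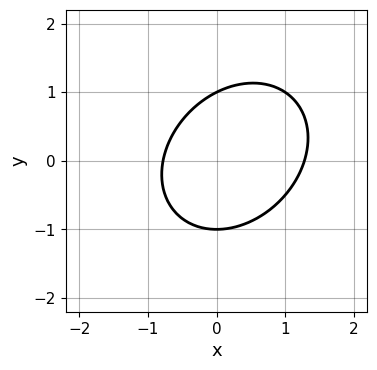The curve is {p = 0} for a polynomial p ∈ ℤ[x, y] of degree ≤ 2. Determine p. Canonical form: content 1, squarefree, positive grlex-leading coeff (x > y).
2*x^2 - x*y + 2*y^2 - x - 2

deg p = 2. No degree-1 curve has this shape.
Reading off the gridlines: the y-axis gridline crossings are at y ∈ {-1, 1}.
Together with the visible shape, these determine p as stated.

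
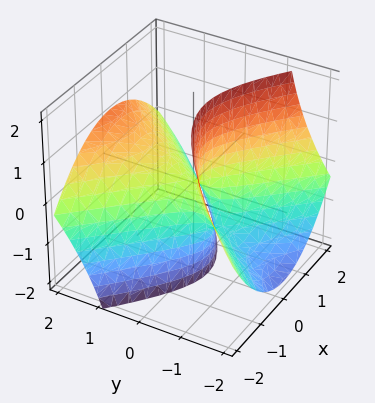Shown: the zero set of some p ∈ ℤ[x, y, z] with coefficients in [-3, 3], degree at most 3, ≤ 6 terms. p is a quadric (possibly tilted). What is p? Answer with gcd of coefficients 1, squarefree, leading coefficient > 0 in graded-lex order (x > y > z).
1. The degree is 2 — no degree-1 surface has this shape.
2. From the visible intercepts: it crosses the y-axis at the gridline y = 0; one z-axis crossing is at z = 0; it meets the x-axis at x = 0 (among the integer gridlines).
3. Fitting integer coefficients to these (and the overall shape) gives p.

2*x^2 - 2*y^2 + 3*y*z + z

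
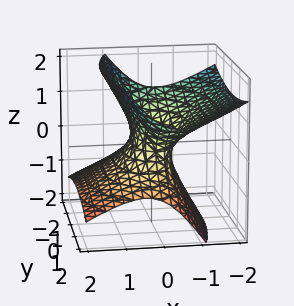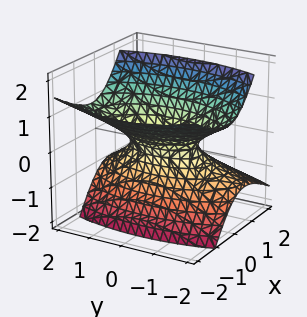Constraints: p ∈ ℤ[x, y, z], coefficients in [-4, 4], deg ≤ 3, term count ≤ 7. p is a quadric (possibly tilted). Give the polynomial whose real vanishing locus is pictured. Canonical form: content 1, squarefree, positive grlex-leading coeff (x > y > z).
First, degree: the shape is more complex than any degree-1 surface, so deg p = 2.
Next, checking where it meets the axes: the surface avoids every integer z-axis point in the box; the y-axis gridline crossings are at y ∈ {-1, 1}.
Finally, fitting integer coefficients to these (and the overall shape) gives p.

3*x^2 + 3*x*z + y^2 - 3*z^2 - 1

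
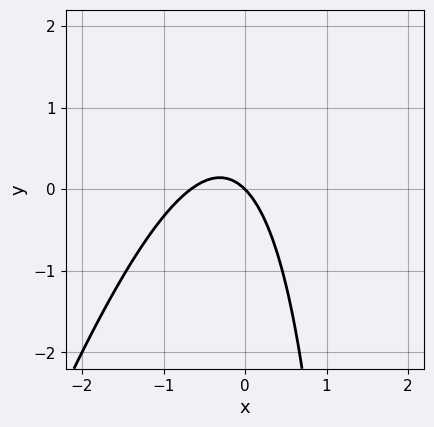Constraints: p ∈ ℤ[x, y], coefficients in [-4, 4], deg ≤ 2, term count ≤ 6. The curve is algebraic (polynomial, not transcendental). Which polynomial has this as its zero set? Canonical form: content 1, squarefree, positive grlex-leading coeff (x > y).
1. The degree is 2 — a generic line meets the curve in up to 2 points.
2. Reading off the gridlines: it crosses the y-axis at the gridline y = 0; one x-axis crossing is at x = 0.
3. Together with the visible shape, these determine p as stated.

3*x^2 - x*y + 2*x + 2*y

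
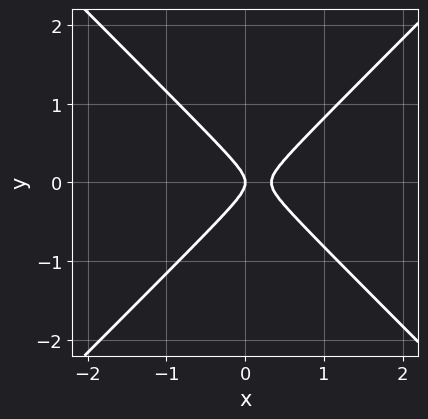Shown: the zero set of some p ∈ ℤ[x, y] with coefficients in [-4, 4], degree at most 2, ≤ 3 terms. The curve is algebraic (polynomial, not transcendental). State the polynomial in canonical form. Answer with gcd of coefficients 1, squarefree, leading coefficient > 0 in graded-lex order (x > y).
(a) deg p = 2. No degree-1 curve has this shape.
(b) Symmetries: mirror symmetry y ↦ −y ⇒ only even powers of y.
(c) Observable constraints: it meets the x-axis at x = 0 (among the integer gridlines); it crosses the y-axis at the gridline y = 0.
(d) Fitting integer coefficients to these (and the overall shape) gives p.

3*x^2 - 3*y^2 - x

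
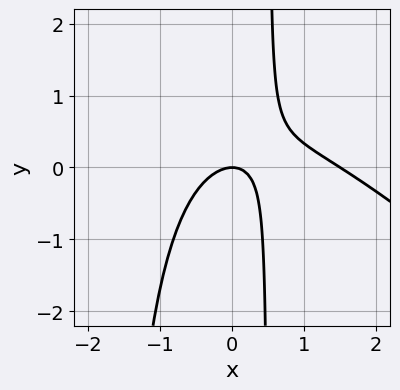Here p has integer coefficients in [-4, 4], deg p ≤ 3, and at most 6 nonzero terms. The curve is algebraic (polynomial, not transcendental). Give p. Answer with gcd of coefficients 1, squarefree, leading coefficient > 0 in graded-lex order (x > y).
2*x^3 + 2*x^2*y - 3*x^2 + 3*x*y - 2*y

(a) The degree is 3 — no degree-2 curve has this shape.
(b) From the axis intercepts and sections: it meets the x-axis at x = 0 (among the integer gridlines); one y-axis crossing is at y = 0.
(c) Putting this together gives p.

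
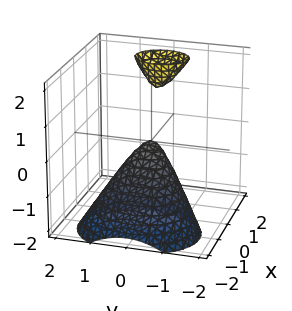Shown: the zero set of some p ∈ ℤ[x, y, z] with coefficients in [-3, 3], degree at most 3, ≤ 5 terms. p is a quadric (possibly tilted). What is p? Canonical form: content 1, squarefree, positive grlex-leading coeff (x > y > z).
There are 2 components. They look like related sheets of one shape, so recover p as a whole.
Degree: the shape is more complex than any degree-1 surface, so deg p = 2.
From the visible intercepts: one x-axis crossing is at x = 0; one y-axis crossing is at y = 0; one z-axis crossing is at z = 0.
Fitting integer coefficients to these (and the overall shape) gives p.

3*x^2 - 3*x*z + 2*y^2 + z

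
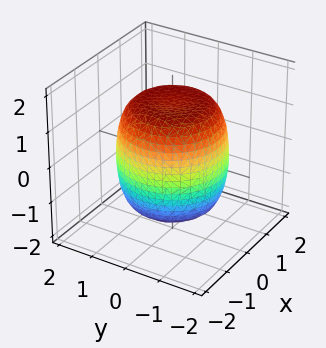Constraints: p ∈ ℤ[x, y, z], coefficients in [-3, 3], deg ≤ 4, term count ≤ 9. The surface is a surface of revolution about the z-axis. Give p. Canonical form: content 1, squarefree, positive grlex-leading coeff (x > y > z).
(a) deg p = 4. The shape is more complex than any degree-3 surface.
(b) By symmetry, the surface is invariant under rotation about z: p = q(x² + y², z).
(c) From the visible intercepts: a circular section at z = -1 has radius between 1 and 2.
(d) These observations pin down the coefficients.

x^4 + 2*x^2*y^2 + y^4 - x^2 - y^2 + z^2 - 2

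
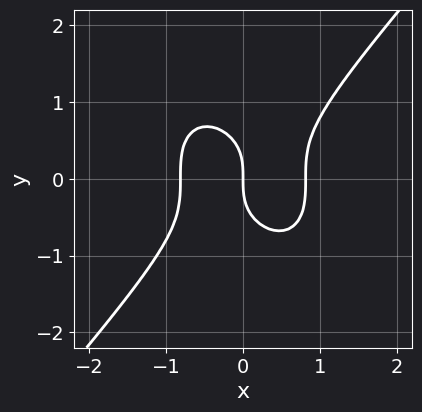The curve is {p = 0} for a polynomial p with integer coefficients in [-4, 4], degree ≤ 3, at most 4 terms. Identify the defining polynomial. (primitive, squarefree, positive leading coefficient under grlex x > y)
3*x^3 - 2*y^3 - 2*x

First, deg p = 3.
Next, from the axis intercepts and sections: it meets the x-axis at x = 0 (among the integer gridlines); it meets the y-axis at y = 0 (among the integer gridlines).
Finally, matching integer coefficients to the picture gives p.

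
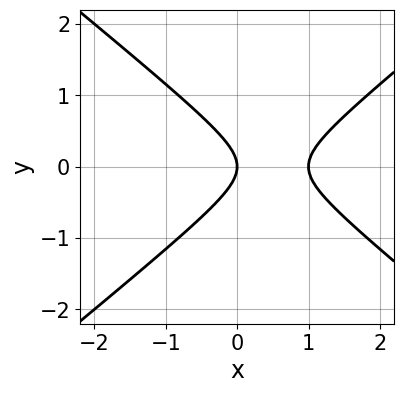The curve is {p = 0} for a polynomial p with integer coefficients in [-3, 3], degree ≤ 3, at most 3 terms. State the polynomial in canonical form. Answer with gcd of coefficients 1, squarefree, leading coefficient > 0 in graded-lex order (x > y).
First, degree: a generic line meets the curve in up to 2 points, so deg p = 2.
Next, symmetries: mirror symmetry y ↦ −y ⇒ only even powers of y.
Next, from the axis intercepts and sections: the x-axis gridline crossings are at x ∈ {0, 1}; one y-axis crossing is at y = 0.
Finally, solving for integer coefficients yields p as stated.

2*x^2 - 3*y^2 - 2*x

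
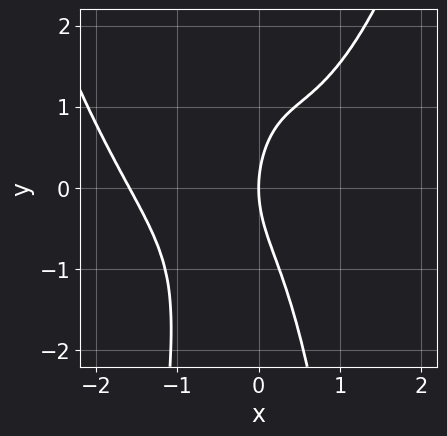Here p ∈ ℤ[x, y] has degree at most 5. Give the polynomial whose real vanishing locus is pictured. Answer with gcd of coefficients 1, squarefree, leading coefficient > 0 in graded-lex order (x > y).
First, degree: a generic line meets the curve in up to 4 points, so deg p = 4.
Then, checking where it meets the axes: it meets the y-axis at y = 0 (among the integer gridlines); one x-axis crossing is at x = 0.
Finally, assembling these constraints gives the stated polynomial.

2*x^4 + 2*x^3 - 3*x^2*y - y^2 + 3*x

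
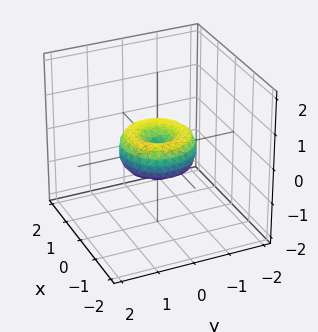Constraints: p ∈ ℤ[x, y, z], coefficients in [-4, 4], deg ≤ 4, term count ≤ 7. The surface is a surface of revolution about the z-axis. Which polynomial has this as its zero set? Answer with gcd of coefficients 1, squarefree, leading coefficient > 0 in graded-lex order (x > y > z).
x^4 + 2*x^2*y^2 + y^4 - x^2 - y^2 + z^2

1. Degree: the shape is more complex than any degree-3 surface, so deg p = 4.
2. By symmetry, the z-axis is an axis of rotation, so x and y enter only as x² + y².
3. Reading off the gridlines: a circular section at z = 0 has radius exactly 1; among the integer gridlines, it crosses the x-axis at x ∈ {-1, 0, 1}.
4. Matching integer coefficients to the picture gives p. Check: (0, -1, 0) on the y-axis lies on the surface, and p(0, -1, 0) = 0. ✓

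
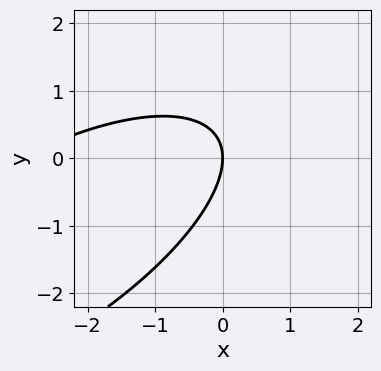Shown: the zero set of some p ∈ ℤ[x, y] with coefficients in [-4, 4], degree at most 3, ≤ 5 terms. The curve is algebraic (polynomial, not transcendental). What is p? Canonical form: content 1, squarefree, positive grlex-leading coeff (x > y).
x^2 - 2*x*y + 2*y^2 + 3*x

First, degree: the shape is more complex than any degree-1 curve, so deg p = 2.
Next, observable constraints: one y-axis crossing is at y = 0; one x-axis crossing is at x = 0.
Finally, these observations pin down the coefficients.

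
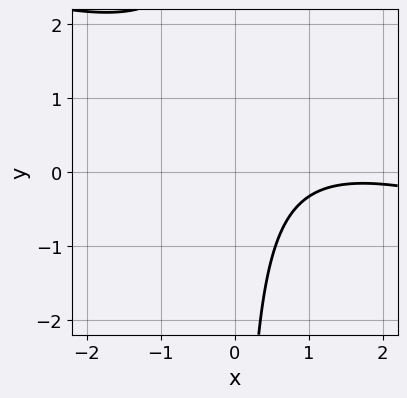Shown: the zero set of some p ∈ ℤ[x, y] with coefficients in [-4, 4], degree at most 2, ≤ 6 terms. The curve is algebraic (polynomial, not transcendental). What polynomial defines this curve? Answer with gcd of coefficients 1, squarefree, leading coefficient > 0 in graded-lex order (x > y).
First, deg p = 2. No degree-1 curve has this shape.
Then, reading off the gridlines: the curve avoids every integer x-axis point in the box; the curve avoids every integer y-axis point in the box.
Finally, putting this together gives p.

x^2 + 3*x*y - 3*x + 3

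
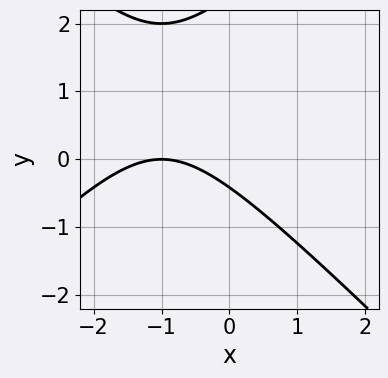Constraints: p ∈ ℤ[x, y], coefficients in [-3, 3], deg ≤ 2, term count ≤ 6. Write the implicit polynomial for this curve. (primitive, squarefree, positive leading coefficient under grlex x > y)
x^2 - y^2 + 2*x + 2*y + 1

1. Degree: a generic line meets the curve in up to 2 points, so deg p = 2.
2. Observable constraints: it meets the x-axis at x = -1 (among the integer gridlines).
3. These observations pin down the coefficients.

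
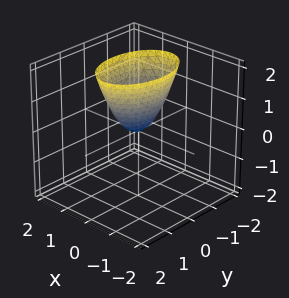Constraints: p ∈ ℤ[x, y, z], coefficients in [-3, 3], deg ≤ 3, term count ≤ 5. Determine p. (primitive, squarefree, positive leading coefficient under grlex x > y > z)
First, deg p = 2. A paraboloid; a quadric.
Next, symmetries: it's symmetric under y → −y, forcing even powers of y; the x ↦ −x reflection is a symmetry, so x appears only in even powers.
Next, checking where it meets the axes: one x-axis crossing is at x = 0; it crosses the y-axis at the gridline y = 0; one z-axis crossing is at z = 0.
Finally, together with the visible shape, these determine p as stated.

2*x^2 + y^2 - z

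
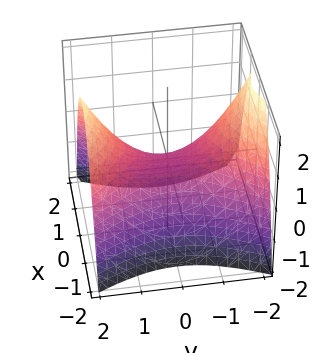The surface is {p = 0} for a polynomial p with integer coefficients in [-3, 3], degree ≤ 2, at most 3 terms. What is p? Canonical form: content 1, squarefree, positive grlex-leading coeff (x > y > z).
First, deg p = 2. A hyperbolic paraboloid; a quadric.
Then, symmetries: the y ↦ −y reflection is a symmetry, so y appears only in even powers; mirror symmetry x ↦ −x ⇒ only even powers of x.
Next, from the axis intercepts and sections: it meets the x-axis at x = 0 (among the integer gridlines); it meets the y-axis at y = 0 (among the integer gridlines).
Finally, fitting integer coefficients to these (and the overall shape) gives p.

2*x^2 - y^2 + 2*z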